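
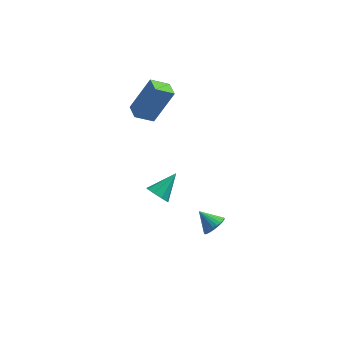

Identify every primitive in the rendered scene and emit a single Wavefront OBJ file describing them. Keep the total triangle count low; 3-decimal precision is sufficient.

v -1.529 3.403 -0.726
v -2.489 3.163 -0.12
v -1.802 4.278 -0.811
v -2.762 4.038 -0.205
v -0.498 3.902 1.105
v -1.458 3.662 1.711
v -0.771 4.777 1.02
v -1.731 4.537 1.626
v -1.312 0.875 -4.35
v -0.975 1.065 -4.922
v -0.388 1.825 -3.49
v -1.341 1.353 -4.847
v -1.694 1.417 -4.539
v -1.867 1.227 -4.144
v -1.781 0.873 -3.844
v -1.475 0.519 -3.782
v -1.092 0.332 -3.985
v -0.813 0.398 -4.359
v -0.766 0.688 -4.729
v 1.534 -2.896 -2.543
v 1.884 -2.336 -2.547
v 0.786 -2.424 -1.857
v 1.725 -2.298 -2.747
v 1.538 -2.351 -2.915
v 1.35 -2.487 -3.027
v 1.19 -2.686 -3.065
v 1.082 -2.916 -3.023
v 1.044 -3.143 -2.909
v 1.08 -3.333 -2.738
v 1.185 -3.456 -2.538
v 1.344 -3.494 -2.339
v 1.531 -3.441 -2.171
v 1.719 -3.305 -2.059
v 1.879 -3.107 -2.021
v 1.987 -2.877 -2.062
v 2.025 -2.65 -2.177
v 1.989 -2.46 -2.347
f 2 4 1
f 5 2 1
f 1 4 3
f 3 5 1
f 2 8 4
f 6 2 5
f 6 8 2
f 4 8 3
f 7 5 3
f 3 8 7
f 7 6 5
f 8 6 7
f 10 9 12
f 10 12 11
f 12 9 13
f 12 13 11
f 13 9 14
f 13 14 11
f 14 9 15
f 14 15 11
f 15 9 16
f 15 16 11
f 16 9 17
f 16 17 11
f 17 9 18
f 17 18 11
f 18 9 19
f 18 19 11
f 19 9 10
f 19 10 11
f 21 20 23
f 21 23 22
f 23 20 24
f 23 24 22
f 24 20 25
f 24 25 22
f 25 20 26
f 25 26 22
f 26 20 27
f 26 27 22
f 27 20 28
f 27 28 22
f 28 20 29
f 28 29 22
f 29 20 30
f 29 30 22
f 30 20 31
f 30 31 22
f 31 20 32
f 31 32 22
f 32 20 33
f 32 33 22
f 33 20 34
f 33 34 22
f 34 20 35
f 34 35 22
f 35 20 36
f 35 36 22
f 36 20 37
f 36 37 22
f 37 20 21
f 37 21 22



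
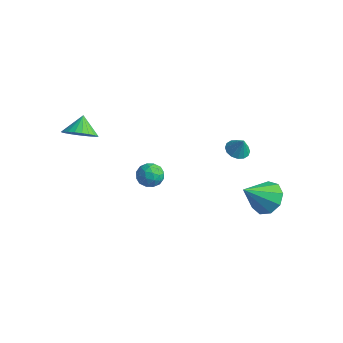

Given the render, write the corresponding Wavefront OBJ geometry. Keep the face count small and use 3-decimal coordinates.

v -0.947 0.664 -1.627
v -0.56 0.903 -0.983
v -1.26 -0.423 -1.037
v -0.873 -0.184 -0.393
v -1.54 0.177 -0.609
v -1.347 0.848 -0.973
v -0.473 -0.368 -1.047
v -0.28 0.303 -1.411
v -0.268 0.265 -0.624
v -0.927 0.601 -0.353
v -0.893 -0.121 -1.667
v -1.552 0.215 -1.396
v -0.726 0.879 -1.357
v -1.094 -0.399 -0.663
v -1.486 -0.187 -0.79
v -1.259 -0.047 -0.411
v -1.188 0.847 -1.351
v -0.961 0.987 -0.972
v -1.537 0.56 -0.752
v -0.859 -0.507 -1.048
v -0.632 -0.367 -0.669
v -0.561 0.527 -1.609
v -0.334 0.667 -1.23
v -0.283 -0.08 -1.268
v -0.327 0.644 -0.767
v -0.511 0.005 -0.42
v -0.276 -0.103 -0.805
v -0.162 0.292 -1.019
v -0.714 0.842 -0.608
v -0.898 0.203 -0.261
v -1.291 0.415 -0.388
v -1.177 0.81 -0.602
v -0.542 0.467 -0.397
v -0.922 0.277 -1.759
v -1.106 -0.362 -1.412
v -0.643 -0.33 -1.418
v -0.529 0.065 -1.632
v -1.309 0.475 -1.6
v -1.493 -0.164 -1.253
v -1.658 0.188 -1.001
v -1.544 0.583 -1.215
v -1.278 0.013 -1.623
v -3.232 -2.433 2.774
v -2.543 -1.796 2.57
v -3.668 -1.707 3.566
v -2.81 -1.694 2.329
v -3.142 -1.704 2.155
v -3.488 -1.826 2.076
v -3.794 -2.039 2.103
v -4.015 -2.313 2.232
v -4.117 -2.605 2.444
v -4.083 -2.871 2.705
v -3.921 -3.07 2.978
v -3.653 -3.172 3.219
v -3.321 -3.162 3.393
v -2.976 -3.041 3.472
v -2.669 -2.827 3.445
v -2.448 -2.553 3.316
v -2.347 -2.261 3.104
v -2.38 -1.996 2.842
v 3.455 4.478 -3.17
v 4.242 4.832 -2.538
v 2.965 3.102 -1.79
v 3.624 5.196 -2.394
v 2.926 5.224 -2.614
v 2.476 4.903 -3.093
v 2.483 4.384 -3.609
v 2.946 3.909 -3.919
v 3.646 3.7 -3.879
v 4.257 3.856 -3.507
v 4.492 4.303 -2.977
v 3.205 2.284 2.264
v 3.798 2.435 2.015
v 3.595 2.296 3.196
v 3.648 2.736 2.074
v 3.379 2.916 2.184
v 3.064 2.927 2.315
v 2.787 2.765 2.433
v 2.622 2.475 2.505
v 2.613 2.134 2.513
v 2.763 1.833 2.454
v 3.032 1.652 2.344
v 3.347 1.642 2.213
v 3.624 1.803 2.095
v 3.789 2.093 2.023
f 1 38 17
f 38 12 41
f 17 41 6
f 38 41 17
f 1 17 13
f 17 6 18
f 13 18 2
f 17 18 13
f 1 13 22
f 13 2 23
f 22 23 8
f 13 23 22
f 1 22 34
f 22 8 37
f 34 37 11
f 22 37 34
f 1 34 38
f 34 11 42
f 38 42 12
f 34 42 38
f 2 18 29
f 18 6 32
f 29 32 10
f 18 32 29
f 6 41 19
f 41 12 40
f 19 40 5
f 41 40 19
f 12 42 39
f 42 11 35
f 39 35 3
f 42 35 39
f 11 37 36
f 37 8 24
f 36 24 7
f 37 24 36
f 8 23 28
f 23 2 25
f 28 25 9
f 23 25 28
f 4 30 16
f 30 10 31
f 16 31 5
f 30 31 16
f 4 16 14
f 16 5 15
f 14 15 3
f 16 15 14
f 4 14 21
f 14 3 20
f 21 20 7
f 14 20 21
f 4 21 26
f 21 7 27
f 26 27 9
f 21 27 26
f 4 26 30
f 26 9 33
f 30 33 10
f 26 33 30
f 5 31 19
f 31 10 32
f 19 32 6
f 31 32 19
f 3 15 39
f 15 5 40
f 39 40 12
f 15 40 39
f 7 20 36
f 20 3 35
f 36 35 11
f 20 35 36
f 9 27 28
f 27 7 24
f 28 24 8
f 27 24 28
f 10 33 29
f 33 9 25
f 29 25 2
f 33 25 29
f 44 43 46
f 44 46 45
f 46 43 47
f 46 47 45
f 47 43 48
f 47 48 45
f 48 43 49
f 48 49 45
f 49 43 50
f 49 50 45
f 50 43 51
f 50 51 45
f 51 43 52
f 51 52 45
f 52 43 53
f 52 53 45
f 53 43 54
f 53 54 45
f 54 43 55
f 54 55 45
f 55 43 56
f 55 56 45
f 56 43 57
f 56 57 45
f 57 43 58
f 57 58 45
f 58 43 59
f 58 59 45
f 59 43 60
f 59 60 45
f 60 43 44
f 60 44 45
f 62 61 64
f 62 64 63
f 64 61 65
f 64 65 63
f 65 61 66
f 65 66 63
f 66 61 67
f 66 67 63
f 67 61 68
f 67 68 63
f 68 61 69
f 68 69 63
f 69 61 70
f 69 70 63
f 70 61 71
f 70 71 63
f 71 61 62
f 71 62 63
f 73 72 75
f 73 75 74
f 75 72 76
f 75 76 74
f 76 72 77
f 76 77 74
f 77 72 78
f 77 78 74
f 78 72 79
f 78 79 74
f 79 72 80
f 79 80 74
f 80 72 81
f 80 81 74
f 81 72 82
f 81 82 74
f 82 72 83
f 82 83 74
f 83 72 84
f 83 84 74
f 84 72 85
f 84 85 74
f 85 72 73
f 85 73 74



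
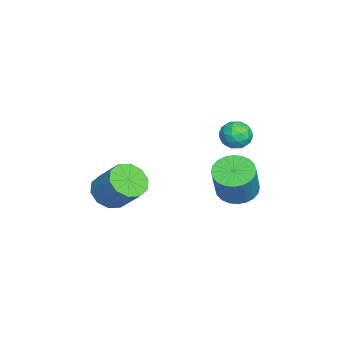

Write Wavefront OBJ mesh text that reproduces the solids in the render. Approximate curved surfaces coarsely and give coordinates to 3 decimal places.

v -3.126 3.328 -0.439
v -2.696 2.627 -0.551
v -4.104 2.853 -1.229
v -3.674 2.152 -1.341
v -4.004 2.323 -0.598
v -3.399 2.616 -0.11
v -3.401 2.864 -1.67
v -2.796 3.157 -1.182
v -2.865 2.34 -1.312
v -3.238 2.005 -0.649
v -3.562 3.475 -1.131
v -3.935 3.14 -0.468
v -2.825 3.019 -0.426
v -3.975 2.461 -1.354
v -4.169 2.561 -0.918
v -3.916 2.149 -0.983
v -3.239 3.013 -0.166
v -2.986 2.601 -0.232
v -3.755 2.422 -0.26
v -3.814 2.879 -1.548
v -3.561 2.467 -1.614
v -2.884 3.331 -0.797
v -2.631 2.919 -0.862
v -3.045 3.058 -1.52
v -2.672 2.438 -0.939
v -3.246 2.159 -1.403
v -3.086 2.578 -1.597
v -2.731 2.75 -1.31
v -2.891 2.242 -0.549
v -3.466 1.962 -1.013
v -3.66 2.063 -0.577
v -3.304 2.235 -0.29
v -2.99 2.073 -0.996
v -3.334 3.518 -0.767
v -3.909 3.238 -1.231
v -3.496 3.245 -1.49
v -3.14 3.417 -1.203
v -3.554 3.321 -0.377
v -4.128 3.042 -0.841
v -4.069 2.73 -0.47
v -3.714 2.902 -0.183
v -3.81 3.407 -0.784
v -1.578 -2.765 -4.023
v -1.088 -2.208 -4.723
v -0.371 -1.198 -3.417
v -0.862 -1.755 -2.717
v -1.65 -1.941 -4.621
v -0.933 -0.931 -3.314
v -2.185 -1.99 -4.29
v -1.468 -0.979 -2.984
v -2.488 -2.334 -3.858
v -1.771 -1.324 -2.551
v -2.443 -2.843 -3.488
v -1.727 -1.833 -2.182
v -2.069 -3.322 -3.323
v -1.352 -2.312 -2.017
v -1.507 -3.589 -3.426
v -0.79 -2.579 -2.119
v -0.972 -3.541 -3.756
v -0.255 -2.53 -2.45
v -0.669 -3.196 -4.189
v 0.048 -2.186 -2.882
v -0.713 -2.687 -4.558
v 0.003 -1.677 -3.252
v -2.176 2.972 -3.661
v -1.49 2.349 -4.063
v -0.558 2.264 -2.341
v -1.244 2.888 -1.939
v -1.326 2.7 -4.134
v -0.394 2.615 -2.412
v -1.291 3.093 -4.134
v -0.36 3.008 -2.412
v -1.391 3.467 -4.061
v -0.459 3.382 -2.339
v -1.611 3.766 -3.928
v -0.679 3.681 -2.206
v -1.916 3.944 -3.754
v -0.984 3.859 -2.032
v -2.261 3.974 -3.566
v -1.329 3.889 -1.844
v -2.593 3.852 -3.392
v -1.661 3.767 -1.67
v -2.862 3.596 -3.259
v -1.93 3.511 -1.537
v -3.026 3.245 -3.188
v -2.094 3.16 -1.466
v -3.06 2.852 -3.188
v -2.129 2.767 -1.466
v -2.961 2.478 -3.261
v -2.029 2.393 -1.539
v -2.741 2.179 -3.394
v -1.809 2.094 -1.672
v -2.436 2.001 -3.568
v -1.504 1.916 -1.846
v -2.091 1.971 -3.756
v -1.159 1.886 -2.034
v -1.759 2.093 -3.93
v -0.827 2.008 -2.208
f 1 38 17
f 38 12 41
f 17 41 6
f 38 41 17
f 1 17 13
f 17 6 18
f 13 18 2
f 17 18 13
f 1 13 22
f 13 2 23
f 22 23 8
f 13 23 22
f 1 22 34
f 22 8 37
f 34 37 11
f 22 37 34
f 1 34 38
f 34 11 42
f 38 42 12
f 34 42 38
f 2 18 29
f 18 6 32
f 29 32 10
f 18 32 29
f 6 41 19
f 41 12 40
f 19 40 5
f 41 40 19
f 12 42 39
f 42 11 35
f 39 35 3
f 42 35 39
f 11 37 36
f 37 8 24
f 36 24 7
f 37 24 36
f 8 23 28
f 23 2 25
f 28 25 9
f 23 25 28
f 4 30 16
f 30 10 31
f 16 31 5
f 30 31 16
f 4 16 14
f 16 5 15
f 14 15 3
f 16 15 14
f 4 14 21
f 14 3 20
f 21 20 7
f 14 20 21
f 4 21 26
f 21 7 27
f 26 27 9
f 21 27 26
f 4 26 30
f 26 9 33
f 30 33 10
f 26 33 30
f 5 31 19
f 31 10 32
f 19 32 6
f 31 32 19
f 3 15 39
f 15 5 40
f 39 40 12
f 15 40 39
f 7 20 36
f 20 3 35
f 36 35 11
f 20 35 36
f 9 27 28
f 27 7 24
f 28 24 8
f 27 24 28
f 10 33 29
f 33 9 25
f 29 25 2
f 33 25 29
f 44 43 47
f 44 47 45
f 45 47 48
f 45 48 46
f 47 43 49
f 47 49 48
f 48 49 50
f 48 50 46
f 49 43 51
f 49 51 50
f 50 51 52
f 50 52 46
f 51 43 53
f 51 53 52
f 52 53 54
f 52 54 46
f 53 43 55
f 53 55 54
f 54 55 56
f 54 56 46
f 55 43 57
f 55 57 56
f 56 57 58
f 56 58 46
f 57 43 59
f 57 59 58
f 58 59 60
f 58 60 46
f 59 43 61
f 59 61 60
f 60 61 62
f 60 62 46
f 61 43 63
f 61 63 62
f 62 63 64
f 62 64 46
f 63 43 44
f 63 44 64
f 64 44 45
f 64 45 46
f 66 65 69
f 66 69 67
f 67 69 70
f 67 70 68
f 69 65 71
f 69 71 70
f 70 71 72
f 70 72 68
f 71 65 73
f 71 73 72
f 72 73 74
f 72 74 68
f 73 65 75
f 73 75 74
f 74 75 76
f 74 76 68
f 75 65 77
f 75 77 76
f 76 77 78
f 76 78 68
f 77 65 79
f 77 79 78
f 78 79 80
f 78 80 68
f 79 65 81
f 79 81 80
f 80 81 82
f 80 82 68
f 81 65 83
f 81 83 82
f 82 83 84
f 82 84 68
f 83 65 85
f 83 85 84
f 84 85 86
f 84 86 68
f 85 65 87
f 85 87 86
f 86 87 88
f 86 88 68
f 87 65 89
f 87 89 88
f 88 89 90
f 88 90 68
f 89 65 91
f 89 91 90
f 90 91 92
f 90 92 68
f 91 65 93
f 91 93 92
f 92 93 94
f 92 94 68
f 93 65 95
f 93 95 94
f 94 95 96
f 94 96 68
f 95 65 97
f 95 97 96
f 96 97 98
f 96 98 68
f 97 65 66
f 97 66 98
f 98 66 67
f 98 67 68



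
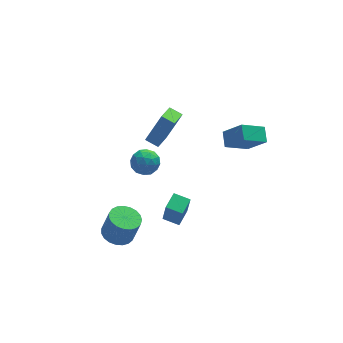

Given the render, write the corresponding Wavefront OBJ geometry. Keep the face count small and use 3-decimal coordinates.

v -3.639 -0.313 -4.483
v -2.807 -0.544 -4.738
v -2.389 -0.677 -3.252
v -3.221 -0.447 -2.997
v -2.78 -0.171 -4.712
v -2.362 -0.305 -3.226
v -2.902 0.177 -4.647
v -2.484 0.043 -3.16
v -3.151 0.44 -4.553
v -2.733 0.306 -3.066
v -3.485 0.573 -4.447
v -3.066 0.439 -2.961
v -3.845 0.552 -4.348
v -3.427 0.419 -2.861
v -4.17 0.382 -4.272
v -3.751 0.249 -2.785
v -4.402 0.092 -4.232
v -3.984 -0.041 -2.746
v -4.503 -0.268 -4.236
v -4.085 -0.402 -2.75
v -4.455 -0.636 -4.283
v -4.037 -0.77 -2.796
v -4.265 -0.949 -4.364
v -3.847 -1.082 -2.878
v -3.968 -1.151 -4.466
v -3.549 -1.285 -2.98
v -3.613 -1.209 -4.571
v -3.195 -1.342 -3.085
v -3.263 -1.111 -4.661
v -2.845 -1.245 -3.174
v -2.978 -0.876 -4.72
v -2.56 -1.01 -3.233
v 1.943 -1.156 2.47
v 2.695 -1.898 3.618
v 2.097 -0.335 2.9
v 2.848 -1.076 4.048
v 3.252 -1.004 1.712
v 4.003 -1.745 2.86
v 3.405 -0.182 2.142
v 4.157 -0.924 3.29
v -0.565 2.429 -0.468
v 0.394 2.593 1.186
v -1.126 2.961 -0.196
v -0.166 3.125 1.459
v 0.226 3.555 -1.039
v 1.186 3.719 0.616
v -0.334 4.087 -0.766
v 0.625 4.251 0.888
v -1.062 -3.001 -1.523
v -0.991 -3.335 -0.124
v -1.775 -2.429 -1.35
v -1.704 -2.763 0.049
v -0.396 -2.217 -1.369
v -0.325 -2.551 0.03
v -1.109 -1.645 -1.196
v -1.038 -1.979 0.203
v -2.009 2.704 -2.165
v -1.443 3.151 -2.637
v -0.977 2.289 -1.323
v -0.411 2.736 -1.795
v -0.996 3.151 -1.316
v -1.633 3.407 -1.836
v -0.787 2.033 -2.124
v -1.424 2.289 -2.644
v -0.688 2.736 -2.612
v -0.817 3.427 -2.113
v -1.603 2.013 -1.847
v -1.732 2.704 -1.348
v -1.816 2.964 -2.475
v -0.604 2.476 -1.485
v -0.947 2.719 -1.203
v -0.615 2.982 -1.481
v -1.928 3.115 -2.004
v -1.596 3.378 -2.282
v -1.333 3.377 -1.505
v -0.824 2.062 -1.678
v -0.492 2.325 -1.956
v -1.805 2.458 -2.479
v -1.473 2.721 -2.757
v -1.087 2.063 -2.455
v -1.04 2.983 -2.738
v -0.434 2.739 -2.243
v -0.654 2.326 -2.436
v -1.029 2.477 -2.742
v -1.116 3.389 -2.444
v -0.509 3.145 -1.949
v -0.853 3.389 -1.668
v -1.228 3.54 -1.973
v -0.672 3.145 -2.429
v -1.911 2.295 -2.011
v -1.304 2.051 -1.516
v -1.192 1.9 -1.987
v -1.567 2.051 -2.292
v -1.986 2.701 -1.717
v -1.38 2.457 -1.222
v -1.391 2.963 -1.218
v -1.766 3.114 -1.524
v -1.748 2.295 -1.531
f 2 1 5
f 2 5 3
f 3 5 6
f 3 6 4
f 5 1 7
f 5 7 6
f 6 7 8
f 6 8 4
f 7 1 9
f 7 9 8
f 8 9 10
f 8 10 4
f 9 1 11
f 9 11 10
f 10 11 12
f 10 12 4
f 11 1 13
f 11 13 12
f 12 13 14
f 12 14 4
f 13 1 15
f 13 15 14
f 14 15 16
f 14 16 4
f 15 1 17
f 15 17 16
f 16 17 18
f 16 18 4
f 17 1 19
f 17 19 18
f 18 19 20
f 18 20 4
f 19 1 21
f 19 21 20
f 20 21 22
f 20 22 4
f 21 1 23
f 21 23 22
f 22 23 24
f 22 24 4
f 23 1 25
f 23 25 24
f 24 25 26
f 24 26 4
f 25 1 27
f 25 27 26
f 26 27 28
f 26 28 4
f 27 1 29
f 27 29 28
f 28 29 30
f 28 30 4
f 29 1 31
f 29 31 30
f 30 31 32
f 30 32 4
f 31 1 2
f 31 2 32
f 32 2 3
f 32 3 4
f 34 36 33
f 37 34 33
f 33 36 35
f 35 37 33
f 34 40 36
f 38 34 37
f 38 40 34
f 36 40 35
f 39 37 35
f 35 40 39
f 39 38 37
f 40 38 39
f 42 44 41
f 45 42 41
f 41 44 43
f 43 45 41
f 42 48 44
f 46 42 45
f 46 48 42
f 44 48 43
f 47 45 43
f 43 48 47
f 47 46 45
f 48 46 47
f 50 52 49
f 53 50 49
f 49 52 51
f 51 53 49
f 50 56 52
f 54 50 53
f 54 56 50
f 52 56 51
f 55 53 51
f 51 56 55
f 55 54 53
f 56 54 55
f 57 94 73
f 94 68 97
f 73 97 62
f 94 97 73
f 57 73 69
f 73 62 74
f 69 74 58
f 73 74 69
f 57 69 78
f 69 58 79
f 78 79 64
f 69 79 78
f 57 78 90
f 78 64 93
f 90 93 67
f 78 93 90
f 57 90 94
f 90 67 98
f 94 98 68
f 90 98 94
f 58 74 85
f 74 62 88
f 85 88 66
f 74 88 85
f 62 97 75
f 97 68 96
f 75 96 61
f 97 96 75
f 68 98 95
f 98 67 91
f 95 91 59
f 98 91 95
f 67 93 92
f 93 64 80
f 92 80 63
f 93 80 92
f 64 79 84
f 79 58 81
f 84 81 65
f 79 81 84
f 60 86 72
f 86 66 87
f 72 87 61
f 86 87 72
f 60 72 70
f 72 61 71
f 70 71 59
f 72 71 70
f 60 70 77
f 70 59 76
f 77 76 63
f 70 76 77
f 60 77 82
f 77 63 83
f 82 83 65
f 77 83 82
f 60 82 86
f 82 65 89
f 86 89 66
f 82 89 86
f 61 87 75
f 87 66 88
f 75 88 62
f 87 88 75
f 59 71 95
f 71 61 96
f 95 96 68
f 71 96 95
f 63 76 92
f 76 59 91
f 92 91 67
f 76 91 92
f 65 83 84
f 83 63 80
f 84 80 64
f 83 80 84
f 66 89 85
f 89 65 81
f 85 81 58
f 89 81 85



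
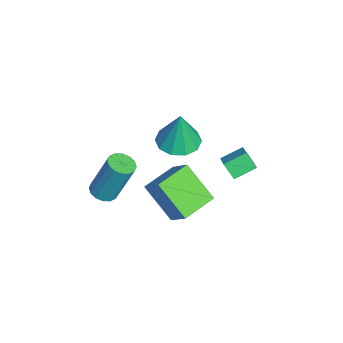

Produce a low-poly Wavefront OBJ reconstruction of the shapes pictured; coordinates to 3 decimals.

v -1.59 1.114 -2.041
v -1.94 0.643 -1.294
v -1.963 2.122 -1.58
v -2.313 1.652 -0.833
v -0.647 1.228 -1.527
v -0.997 0.758 -0.78
v -1.02 2.237 -1.066
v -1.37 1.766 -0.319
v 3.933 -4.319 2.323
v 4.261 -4.827 2.503
v 4.394 -4.028 4.516
v 4.067 -3.521 4.337
v 4.486 -4.612 2.403
v 4.619 -3.813 4.416
v 4.562 -4.319 2.282
v 4.695 -3.52 4.295
v 4.47 -4.026 2.172
v 4.603 -3.228 4.185
v 4.234 -3.812 2.102
v 4.367 -3.013 4.115
v 3.918 -3.734 2.092
v 4.051 -2.935 4.105
v 3.606 -3.812 2.144
v 3.739 -3.013 4.157
v 3.381 -4.027 2.244
v 3.514 -3.228 4.257
v 3.305 -4.32 2.365
v 3.438 -3.521 4.378
v 3.397 -4.612 2.475
v 3.53 -3.814 4.488
v 3.633 -4.827 2.545
v 3.766 -4.028 4.558
v 3.949 -4.905 2.555
v 4.082 -4.106 4.568
v -1.23 -1.234 0.733
v -0.634 -0.402 0.622
v -0.99 -1.146 2.687
v -1.236 -0.205 0.687
v -1.835 -0.402 0.77
v -2.204 -0.916 0.839
v -2.201 -1.552 0.867
v -1.827 -2.067 0.844
v -1.225 -2.263 0.779
v -0.625 -2.067 0.697
v -0.256 -1.552 0.628
v -0.259 -0.916 0.6
v 3.117 -2.653 1.778
v 3.905 -2.062 2.73
v 1.972 -1.47 1.992
v 2.76 -0.88 2.944
v 4 -1.54 0.356
v 4.788 -0.95 1.308
v 2.855 -0.358 0.57
v 3.643 0.233 1.522
f 2 4 1
f 5 2 1
f 1 4 3
f 3 5 1
f 2 8 4
f 6 2 5
f 6 8 2
f 4 8 3
f 7 5 3
f 3 8 7
f 7 6 5
f 8 6 7
f 10 9 13
f 10 13 11
f 11 13 14
f 11 14 12
f 13 9 15
f 13 15 14
f 14 15 16
f 14 16 12
f 15 9 17
f 15 17 16
f 16 17 18
f 16 18 12
f 17 9 19
f 17 19 18
f 18 19 20
f 18 20 12
f 19 9 21
f 19 21 20
f 20 21 22
f 20 22 12
f 21 9 23
f 21 23 22
f 22 23 24
f 22 24 12
f 23 9 25
f 23 25 24
f 24 25 26
f 24 26 12
f 25 9 27
f 25 27 26
f 26 27 28
f 26 28 12
f 27 9 29
f 27 29 28
f 28 29 30
f 28 30 12
f 29 9 31
f 29 31 30
f 30 31 32
f 30 32 12
f 31 9 33
f 31 33 32
f 32 33 34
f 32 34 12
f 33 9 10
f 33 10 34
f 34 10 11
f 34 11 12
f 36 35 38
f 36 38 37
f 38 35 39
f 38 39 37
f 39 35 40
f 39 40 37
f 40 35 41
f 40 41 37
f 41 35 42
f 41 42 37
f 42 35 43
f 42 43 37
f 43 35 44
f 43 44 37
f 44 35 45
f 44 45 37
f 45 35 46
f 45 46 37
f 46 35 36
f 46 36 37
f 48 50 47
f 51 48 47
f 47 50 49
f 49 51 47
f 48 54 50
f 52 48 51
f 52 54 48
f 50 54 49
f 53 51 49
f 49 54 53
f 53 52 51
f 54 52 53



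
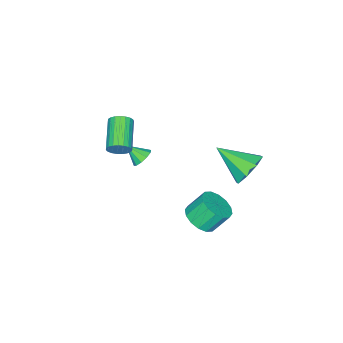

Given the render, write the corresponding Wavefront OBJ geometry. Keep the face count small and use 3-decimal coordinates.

v 1.675 -2.98 -1.132
v 2.177 -3.135 -1.481
v 1.905 -3.82 -0.428
v 2.292 -2.878 -1.212
v 2.171 -2.66 -0.913
v 1.861 -2.564 -0.697
v 1.48 -2.627 -0.648
v 1.174 -2.825 -0.784
v 1.059 -3.082 -1.053
v 1.179 -3.3 -1.352
v 1.489 -3.396 -1.567
v 1.87 -3.333 -1.616
v 3.031 -3.378 0.377
v 3.374 -3.465 0.921
v 1.973 -4.449 1.648
v 1.629 -4.362 1.103
v 3.241 -3.236 0.975
v 1.84 -4.22 1.702
v 3.072 -3.032 0.925
v 1.67 -4.015 1.652
v 2.895 -2.887 0.78
v 1.494 -3.871 1.507
v 2.742 -2.827 0.566
v 1.341 -3.811 1.292
v 2.639 -2.863 0.318
v 1.237 -3.846 1.045
v 2.603 -2.988 0.081
v 1.202 -3.971 0.808
v 2.642 -3.18 -0.105
v 1.24 -4.163 0.622
v 2.747 -3.406 -0.208
v 1.346 -4.39 0.519
v 2.902 -3.628 -0.21
v 1.501 -4.612 0.517
v 3.079 -3.807 -0.11
v 1.678 -4.79 0.617
v 3.248 -3.911 0.074
v 1.846 -4.894 0.801
v 3.379 -3.923 0.31
v 1.977 -4.907 1.037
v 3.449 -3.841 0.557
v 2.048 -4.825 1.284
v 3.448 -3.679 0.774
v 2.047 -4.663 1.501
v 0.619 2.779 0.535
v 1.183 2.412 -0.271
v 1.001 1.061 1.585
v 1.629 2.83 0.251
v 1.483 3.218 0.94
v 0.831 3.349 1.391
v 0.055 3.147 1.341
v -0.39 2.729 0.819
v -0.245 2.341 0.13
v 0.407 2.209 -0.321
v 3.164 1.704 -2.033
v 4.003 1.768 -1.613
v 3.434 2.36 -0.567
v 2.596 2.296 -0.987
v 3.959 2.179 -1.87
v 3.39 2.771 -0.824
v 3.702 2.462 -2.17
v 3.133 3.055 -1.124
v 3.301 2.543 -2.434
v 2.732 3.135 -1.388
v 2.864 2.398 -2.59
v 2.295 2.991 -1.544
v 2.507 2.068 -2.597
v 1.938 2.661 -1.551
v 2.326 1.64 -2.453
v 1.757 2.232 -1.407
v 2.37 1.229 -2.196
v 1.801 1.821 -1.15
v 2.627 0.945 -1.896
v 2.058 1.538 -0.85
v 3.028 0.865 -1.632
v 2.459 1.457 -0.586
v 3.465 1.009 -1.476
v 2.896 1.602 -0.43
v 3.822 1.339 -1.469
v 3.253 1.932 -0.423
f 2 1 4
f 2 4 3
f 4 1 5
f 4 5 3
f 5 1 6
f 5 6 3
f 6 1 7
f 6 7 3
f 7 1 8
f 7 8 3
f 8 1 9
f 8 9 3
f 9 1 10
f 9 10 3
f 10 1 11
f 10 11 3
f 11 1 12
f 11 12 3
f 12 1 2
f 12 2 3
f 14 13 17
f 14 17 15
f 15 17 18
f 15 18 16
f 17 13 19
f 17 19 18
f 18 19 20
f 18 20 16
f 19 13 21
f 19 21 20
f 20 21 22
f 20 22 16
f 21 13 23
f 21 23 22
f 22 23 24
f 22 24 16
f 23 13 25
f 23 25 24
f 24 25 26
f 24 26 16
f 25 13 27
f 25 27 26
f 26 27 28
f 26 28 16
f 27 13 29
f 27 29 28
f 28 29 30
f 28 30 16
f 29 13 31
f 29 31 30
f 30 31 32
f 30 32 16
f 31 13 33
f 31 33 32
f 32 33 34
f 32 34 16
f 33 13 35
f 33 35 34
f 34 35 36
f 34 36 16
f 35 13 37
f 35 37 36
f 36 37 38
f 36 38 16
f 37 13 39
f 37 39 38
f 38 39 40
f 38 40 16
f 39 13 41
f 39 41 40
f 40 41 42
f 40 42 16
f 41 13 43
f 41 43 42
f 42 43 44
f 42 44 16
f 43 13 14
f 43 14 44
f 44 14 15
f 44 15 16
f 46 45 48
f 46 48 47
f 48 45 49
f 48 49 47
f 49 45 50
f 49 50 47
f 50 45 51
f 50 51 47
f 51 45 52
f 51 52 47
f 52 45 53
f 52 53 47
f 53 45 54
f 53 54 47
f 54 45 46
f 54 46 47
f 56 55 59
f 56 59 57
f 57 59 60
f 57 60 58
f 59 55 61
f 59 61 60
f 60 61 62
f 60 62 58
f 61 55 63
f 61 63 62
f 62 63 64
f 62 64 58
f 63 55 65
f 63 65 64
f 64 65 66
f 64 66 58
f 65 55 67
f 65 67 66
f 66 67 68
f 66 68 58
f 67 55 69
f 67 69 68
f 68 69 70
f 68 70 58
f 69 55 71
f 69 71 70
f 70 71 72
f 70 72 58
f 71 55 73
f 71 73 72
f 72 73 74
f 72 74 58
f 73 55 75
f 73 75 74
f 74 75 76
f 74 76 58
f 75 55 77
f 75 77 76
f 76 77 78
f 76 78 58
f 77 55 79
f 77 79 78
f 78 79 80
f 78 80 58
f 79 55 56
f 79 56 80
f 80 56 57
f 80 57 58



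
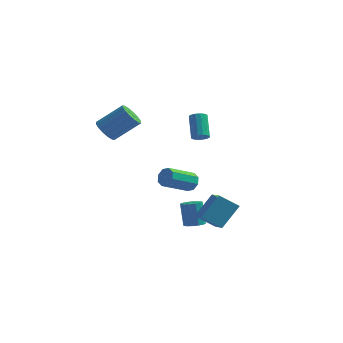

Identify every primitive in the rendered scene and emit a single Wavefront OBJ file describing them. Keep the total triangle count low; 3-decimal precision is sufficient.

v 2.241 -2.805 -0.154
v 2.718 -2.852 0.342
v 1.677 -4.281 1.21
v 1.199 -4.235 0.714
v 2.338 -2.504 0.459
v 1.297 -3.933 1.327
v 1.901 -2.333 0.217
v 0.86 -3.762 1.085
v 1.663 -2.438 -0.243
v 0.622 -3.868 0.626
v 1.763 -2.759 -0.65
v 0.722 -4.188 0.218
v 2.143 -3.107 -0.767
v 1.102 -4.536 0.101
v 2.58 -3.278 -0.525
v 1.539 -4.707 0.343
v 2.818 -3.172 -0.066
v 1.777 -4.602 0.803
v 3.641 -2.488 -3.735
v 4.66 -4.129 -2.888
v 2.482 -2.794 -2.936
v 3.502 -4.436 -2.088
v 4.298 -1.364 -2.352
v 5.318 -3.006 -1.504
v 3.14 -1.671 -1.552
v 4.159 -3.312 -0.705
v -2.991 -3.154 3.339
v -2.526 -3.869 3.227
v -1.124 -3.161 4.528
v -1.589 -2.446 4.641
v -2.38 -3.586 2.916
v -0.978 -2.878 4.217
v -2.398 -3.188 2.718
v -0.995 -2.48 4.019
v -2.575 -2.78 2.687
v -1.172 -2.072 3.988
v -2.863 -2.473 2.83
v -1.46 -1.765 4.131
v -3.186 -2.348 3.11
v -1.783 -1.64 4.411
v -3.456 -2.439 3.452
v -2.054 -1.731 4.753
v -3.602 -2.722 3.763
v -2.2 -2.014 5.064
v -3.585 -3.12 3.961
v -2.182 -2.412 5.262
v -3.408 -3.528 3.992
v -2.005 -2.82 5.293
v -3.12 -3.835 3.849
v -1.717 -3.127 5.15
v -2.797 -3.96 3.569
v -1.394 -3.252 4.87
v 1.788 0.009 2.283
v 2.259 -0.112 2.58
v 1.724 0.93 3.854
v 1.252 1.051 3.557
v 2.33 0.124 2.417
v 1.794 1.166 3.691
v 2.255 0.329 2.218
v 1.72 1.37 3.492
v 2.055 0.448 2.037
v 1.52 1.49 3.31
v 1.784 0.45 1.921
v 1.249 1.491 3.195
v 1.513 0.333 1.903
v 0.978 1.375 3.176
v 1.316 0.13 1.986
v 0.781 1.172 3.26
v 1.246 -0.106 2.149
v 0.71 0.936 3.423
v 1.32 -0.31 2.348
v 0.785 0.731 3.622
v 1.52 -0.43 2.53
v 0.985 0.612 3.803
v 1.791 -0.431 2.645
v 1.256 0.61 3.919
v 2.062 -0.315 2.664
v 1.527 0.727 3.937
v 1.949 -1.385 -4.397
v 2.583 -1.156 -4.309
v 2.225 -0.765 -2.736
v 1.591 -0.995 -2.823
v 2.376 -0.857 -4.43
v 2.018 -0.467 -2.857
v 2.034 -0.726 -4.541
v 1.675 -0.336 -2.968
v 1.664 -0.804 -4.606
v 1.306 -0.414 -3.032
v 1.385 -1.067 -4.604
v 1.027 -0.677 -3.031
v 1.285 -1.431 -4.536
v 0.927 -1.04 -2.963
v 1.396 -1.78 -4.425
v 1.038 -1.389 -2.851
v 1.683 -2.004 -4.304
v 1.324 -1.613 -2.731
v 2.054 -2.031 -4.212
v 1.695 -1.641 -2.639
v 2.392 -1.854 -4.18
v 2.033 -1.463 -2.606
v 2.589 -1.527 -4.216
v 2.231 -1.137 -2.642
f 2 1 5
f 2 5 3
f 3 5 6
f 3 6 4
f 5 1 7
f 5 7 6
f 6 7 8
f 6 8 4
f 7 1 9
f 7 9 8
f 8 9 10
f 8 10 4
f 9 1 11
f 9 11 10
f 10 11 12
f 10 12 4
f 11 1 13
f 11 13 12
f 12 13 14
f 12 14 4
f 13 1 15
f 13 15 14
f 14 15 16
f 14 16 4
f 15 1 17
f 15 17 16
f 16 17 18
f 16 18 4
f 17 1 2
f 17 2 18
f 18 2 3
f 18 3 4
f 20 22 19
f 23 20 19
f 19 22 21
f 21 23 19
f 20 26 22
f 24 20 23
f 24 26 20
f 22 26 21
f 25 23 21
f 21 26 25
f 25 24 23
f 26 24 25
f 28 27 31
f 28 31 29
f 29 31 32
f 29 32 30
f 31 27 33
f 31 33 32
f 32 33 34
f 32 34 30
f 33 27 35
f 33 35 34
f 34 35 36
f 34 36 30
f 35 27 37
f 35 37 36
f 36 37 38
f 36 38 30
f 37 27 39
f 37 39 38
f 38 39 40
f 38 40 30
f 39 27 41
f 39 41 40
f 40 41 42
f 40 42 30
f 41 27 43
f 41 43 42
f 42 43 44
f 42 44 30
f 43 27 45
f 43 45 44
f 44 45 46
f 44 46 30
f 45 27 47
f 45 47 46
f 46 47 48
f 46 48 30
f 47 27 49
f 47 49 48
f 48 49 50
f 48 50 30
f 49 27 51
f 49 51 50
f 50 51 52
f 50 52 30
f 51 27 28
f 51 28 52
f 52 28 29
f 52 29 30
f 54 53 57
f 54 57 55
f 55 57 58
f 55 58 56
f 57 53 59
f 57 59 58
f 58 59 60
f 58 60 56
f 59 53 61
f 59 61 60
f 60 61 62
f 60 62 56
f 61 53 63
f 61 63 62
f 62 63 64
f 62 64 56
f 63 53 65
f 63 65 64
f 64 65 66
f 64 66 56
f 65 53 67
f 65 67 66
f 66 67 68
f 66 68 56
f 67 53 69
f 67 69 68
f 68 69 70
f 68 70 56
f 69 53 71
f 69 71 70
f 70 71 72
f 70 72 56
f 71 53 73
f 71 73 72
f 72 73 74
f 72 74 56
f 73 53 75
f 73 75 74
f 74 75 76
f 74 76 56
f 75 53 77
f 75 77 76
f 76 77 78
f 76 78 56
f 77 53 54
f 77 54 78
f 78 54 55
f 78 55 56
f 80 79 83
f 80 83 81
f 81 83 84
f 81 84 82
f 83 79 85
f 83 85 84
f 84 85 86
f 84 86 82
f 85 79 87
f 85 87 86
f 86 87 88
f 86 88 82
f 87 79 89
f 87 89 88
f 88 89 90
f 88 90 82
f 89 79 91
f 89 91 90
f 90 91 92
f 90 92 82
f 91 79 93
f 91 93 92
f 92 93 94
f 92 94 82
f 93 79 95
f 93 95 94
f 94 95 96
f 94 96 82
f 95 79 97
f 95 97 96
f 96 97 98
f 96 98 82
f 97 79 99
f 97 99 98
f 98 99 100
f 98 100 82
f 99 79 101
f 99 101 100
f 100 101 102
f 100 102 82
f 101 79 80
f 101 80 102
f 102 80 81
f 102 81 82



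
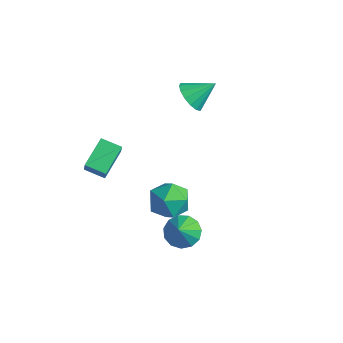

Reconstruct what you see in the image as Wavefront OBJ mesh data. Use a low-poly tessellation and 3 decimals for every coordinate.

v -3.831 1.729 3.208
v -3.188 1.121 3.42
v -3.169 2.731 4.072
v -3.025 1.343 3.038
v -3.078 1.668 2.701
v -3.333 2.009 2.5
v -3.721 2.276 2.489
v -4.139 2.395 2.671
v -4.475 2.337 2.996
v -4.638 2.115 3.378
v -4.584 1.79 3.715
v -4.33 1.448 3.916
v -3.941 1.182 3.927
v -3.523 1.062 3.745
v -0.981 -2.445 1.442
v -0.011 -1.943 1.392
v -0.209 -3.977 1.008
v 0.761 -3.475 0.958
v 0.263 -3.608 1.923
v -0.214 -2.662 2.191
v -0.006 -3.258 0.209
v -0.483 -2.312 0.477
v 0.592 -2.445 0.631
v 0.758 -2.662 1.69
v -0.978 -3.258 0.71
v -0.812 -3.475 1.769
v -3.101 -4.227 1.452
v -4.01 -4.703 1.755
v -3.586 -2.839 2.177
v -4.495 -3.315 2.48
v -2.625 -4.545 2.38
v -3.534 -5.021 2.683
v -3.11 -3.157 3.105
v -4.019 -3.633 3.408
v 0.496 -2.703 -0.953
v 1.267 -2.821 -1.383
v 1.024 -3.437 0.193
v 1.311 -2.391 -1.129
v 1.097 -2.061 -0.818
v 0.692 -1.934 -0.551
v 0.225 -2.051 -0.411
v -0.156 -2.376 -0.444
v -0.33 -2.804 -0.638
v -0.241 -3.2 -0.932
v 0.081 -3.439 -1.233
v 0.536 -3.444 -1.445
v 0.977 -3.213 -1.501
f 2 1 4
f 2 4 3
f 4 1 5
f 4 5 3
f 5 1 6
f 5 6 3
f 6 1 7
f 6 7 3
f 7 1 8
f 7 8 3
f 8 1 9
f 8 9 3
f 9 1 10
f 9 10 3
f 10 1 11
f 10 11 3
f 11 1 12
f 11 12 3
f 12 1 13
f 12 13 3
f 13 1 14
f 13 14 3
f 14 1 2
f 14 2 3
f 15 26 20
f 15 20 16
f 15 16 22
f 15 22 25
f 15 25 26
f 16 20 24
f 20 26 19
f 26 25 17
f 25 22 21
f 22 16 23
f 18 24 19
f 18 19 17
f 18 17 21
f 18 21 23
f 18 23 24
f 19 24 20
f 17 19 26
f 21 17 25
f 23 21 22
f 24 23 16
f 28 30 27
f 31 28 27
f 27 30 29
f 29 31 27
f 28 34 30
f 32 28 31
f 32 34 28
f 30 34 29
f 33 31 29
f 29 34 33
f 33 32 31
f 34 32 33
f 36 35 38
f 36 38 37
f 38 35 39
f 38 39 37
f 39 35 40
f 39 40 37
f 40 35 41
f 40 41 37
f 41 35 42
f 41 42 37
f 42 35 43
f 42 43 37
f 43 35 44
f 43 44 37
f 44 35 45
f 44 45 37
f 45 35 46
f 45 46 37
f 46 35 47
f 46 47 37
f 47 35 36
f 47 36 37



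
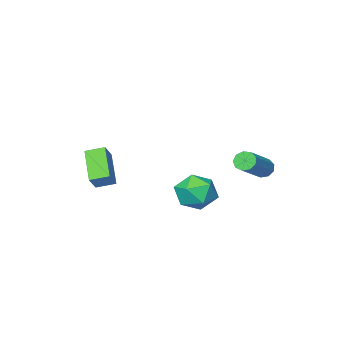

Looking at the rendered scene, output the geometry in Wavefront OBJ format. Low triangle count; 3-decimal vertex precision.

v -4.39 1.652 3.361
v -4.11 1.19 3.258
v -2.49 1.926 4.355
v -2.77 2.388 4.459
v -4.043 1.444 2.989
v -2.423 2.18 4.086
v -4.138 1.795 2.894
v -2.519 2.531 3.991
v -4.351 2.08 3.018
v -2.732 2.816 4.115
v -4.582 2.164 3.302
v -2.963 2.9 4.399
v -4.723 2.008 3.615
v -3.104 2.745 4.712
v -4.708 1.686 3.809
v -3.089 2.422 4.906
v -4.544 1.348 3.793
v -2.925 2.084 4.89
v -4.308 1.152 3.576
v -2.688 1.888 4.673
v -1.625 2.066 2.443
v -0.596 2.33 2.46
v -1.224 0.47 2.94
v -0.195 0.734 2.957
v -0.86 1.144 3.676
v -1.108 2.13 3.369
v -0.712 0.67 2.031
v -0.96 1.656 1.724
v -0.032 1.467 2.205
v -0.124 1.76 3.222
v -1.696 1.04 2.178
v -1.788 1.333 3.195
v 1.241 -3.21 1.875
v 0.608 -4.513 3.073
v 0.528 -2.623 2.138
v -0.104 -3.926 3.336
v 1.844 -2.814 2.624
v 1.212 -4.117 3.822
v 1.132 -2.227 2.887
v 0.499 -3.53 4.085
f 2 1 5
f 2 5 3
f 3 5 6
f 3 6 4
f 5 1 7
f 5 7 6
f 6 7 8
f 6 8 4
f 7 1 9
f 7 9 8
f 8 9 10
f 8 10 4
f 9 1 11
f 9 11 10
f 10 11 12
f 10 12 4
f 11 1 13
f 11 13 12
f 12 13 14
f 12 14 4
f 13 1 15
f 13 15 14
f 14 15 16
f 14 16 4
f 15 1 17
f 15 17 16
f 16 17 18
f 16 18 4
f 17 1 19
f 17 19 18
f 18 19 20
f 18 20 4
f 19 1 2
f 19 2 20
f 20 2 3
f 20 3 4
f 21 32 26
f 21 26 22
f 21 22 28
f 21 28 31
f 21 31 32
f 22 26 30
f 26 32 25
f 32 31 23
f 31 28 27
f 28 22 29
f 24 30 25
f 24 25 23
f 24 23 27
f 24 27 29
f 24 29 30
f 25 30 26
f 23 25 32
f 27 23 31
f 29 27 28
f 30 29 22
f 34 36 33
f 37 34 33
f 33 36 35
f 35 37 33
f 34 40 36
f 38 34 37
f 38 40 34
f 36 40 35
f 39 37 35
f 35 40 39
f 39 38 37
f 40 38 39



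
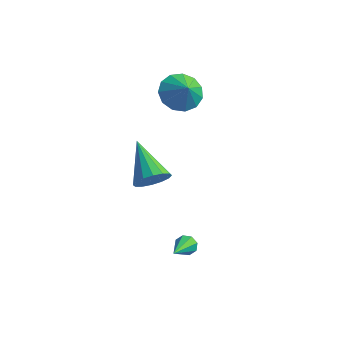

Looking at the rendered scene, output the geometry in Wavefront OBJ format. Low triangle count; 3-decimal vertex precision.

v -1.869 -1.708 1.458
v -1.353 -1.716 2.134
v -3.351 -0.612 2.602
v -1.249 -1.349 1.916
v -1.312 -1.077 1.575
v -1.523 -0.975 1.203
v -1.827 -1.069 0.899
v -2.142 -1.334 0.745
v -2.384 -1.7 0.782
v -2.488 -2.068 1
v -2.426 -2.339 1.341
v -2.215 -2.442 1.713
v -1.911 -2.348 2.016
v -1.595 -2.082 2.17
v -3.602 3.301 3.056
v -3.038 2.765 2.366
v -2.978 2.919 3.864
v -2.782 3.289 2.417
v -2.786 3.818 2.67
v -3.05 4.182 3.046
v -3.489 4.267 3.425
v -3.963 4.045 3.687
v -4.324 3.586 3.749
v -4.455 3.038 3.59
v -4.315 2.572 3.263
v -3.949 2.339 2.869
v -3.473 2.41 2.535
v -0.421 -1.37 -2.526
v 0.01 -1.158 -2.326
v -0.059 -2.95 -1.634
v -0.309 -1.101 -2.095
v -0.694 -1.201 -2.116
v -0.919 -1.4 -2.377
v -0.852 -1.581 -2.725
v -0.533 -1.639 -2.956
v -0.149 -1.538 -2.935
v 0.076 -1.34 -2.674
f 2 1 4
f 2 4 3
f 4 1 5
f 4 5 3
f 5 1 6
f 5 6 3
f 6 1 7
f 6 7 3
f 7 1 8
f 7 8 3
f 8 1 9
f 8 9 3
f 9 1 10
f 9 10 3
f 10 1 11
f 10 11 3
f 11 1 12
f 11 12 3
f 12 1 13
f 12 13 3
f 13 1 14
f 13 14 3
f 14 1 2
f 14 2 3
f 16 15 18
f 16 18 17
f 18 15 19
f 18 19 17
f 19 15 20
f 19 20 17
f 20 15 21
f 20 21 17
f 21 15 22
f 21 22 17
f 22 15 23
f 22 23 17
f 23 15 24
f 23 24 17
f 24 15 25
f 24 25 17
f 25 15 26
f 25 26 17
f 26 15 27
f 26 27 17
f 27 15 16
f 27 16 17
f 29 28 31
f 29 31 30
f 31 28 32
f 31 32 30
f 32 28 33
f 32 33 30
f 33 28 34
f 33 34 30
f 34 28 35
f 34 35 30
f 35 28 36
f 35 36 30
f 36 28 37
f 36 37 30
f 37 28 29
f 37 29 30



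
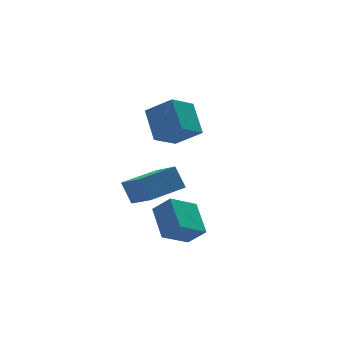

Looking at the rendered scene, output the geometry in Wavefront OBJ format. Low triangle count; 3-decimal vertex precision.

v 1.021 2.766 0.497
v -0.437 2.305 1.406
v 1.32 4.331 1.77
v -0.139 3.87 2.68
v 2.019 1.71 1.56
v 0.56 1.249 2.47
v 2.317 3.275 2.834
v 0.859 2.814 3.743
v -2.291 -3.948 -0.911
v -1.93 -2.275 0.022
v -2.937 -3.306 -1.812
v -2.576 -1.633 -0.878
v -0.764 -3.747 -1.862
v -0.403 -2.074 -0.928
v -1.41 -3.105 -2.762
v -1.049 -1.432 -1.829
v -2.311 1.148 -2.098
v -2.179 -0.681 -0.884
v -2.498 1.9 -0.944
v -2.366 0.071 0.27
v -0.234 1.409 -1.93
v -0.102 -0.42 -0.716
v -0.421 2.161 -0.776
v -0.289 0.332 0.438
f 2 4 1
f 5 2 1
f 1 4 3
f 3 5 1
f 2 8 4
f 6 2 5
f 6 8 2
f 4 8 3
f 7 5 3
f 3 8 7
f 7 6 5
f 8 6 7
f 10 12 9
f 13 10 9
f 9 12 11
f 11 13 9
f 10 16 12
f 14 10 13
f 14 16 10
f 12 16 11
f 15 13 11
f 11 16 15
f 15 14 13
f 16 14 15
f 18 20 17
f 21 18 17
f 17 20 19
f 19 21 17
f 18 24 20
f 22 18 21
f 22 24 18
f 20 24 19
f 23 21 19
f 19 24 23
f 23 22 21
f 24 22 23



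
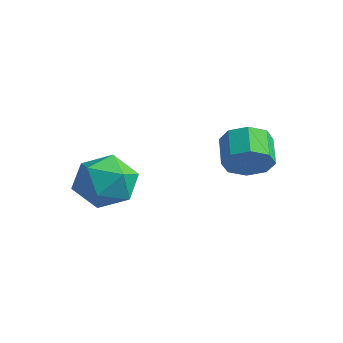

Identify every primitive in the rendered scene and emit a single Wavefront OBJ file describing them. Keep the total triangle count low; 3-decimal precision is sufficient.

v -3.27 -0.466 -0.971
v -2.229 -0.26 -0.931
v -2.931 -2.12 -1.289
v -1.89 -1.914 -1.249
v -2.476 -1.863 -0.364
v -2.685 -0.841 -0.168
v -2.475 -1.539 -2.052
v -2.684 -0.517 -1.856
v -1.737 -0.923 -1.599
v -1.738 -1.124 -0.556
v -3.422 -1.256 -1.664
v -3.423 -1.457 -0.621
v 0.629 1.497 0.04
v 1.048 2.143 0.025
v 0.29 2.648 0.606
v -0.129 2.003 0.62
v 0.675 2.106 -0.43
v -0.083 2.611 0.151
v 0.275 1.713 -0.609
v -0.483 2.218 -0.029
v 0.082 1.193 -0.409
v -0.676 1.698 0.172
v 0.21 0.852 0.054
v -0.548 1.357 0.635
v 0.583 0.889 0.509
v -0.175 1.394 1.09
v 0.983 1.282 0.689
v 0.225 1.787 1.269
v 1.176 1.802 0.488
v 0.418 2.307 1.069
f 1 12 6
f 1 6 2
f 1 2 8
f 1 8 11
f 1 11 12
f 2 6 10
f 6 12 5
f 12 11 3
f 11 8 7
f 8 2 9
f 4 10 5
f 4 5 3
f 4 3 7
f 4 7 9
f 4 9 10
f 5 10 6
f 3 5 12
f 7 3 11
f 9 7 8
f 10 9 2
f 14 13 17
f 14 17 15
f 15 17 18
f 15 18 16
f 17 13 19
f 17 19 18
f 18 19 20
f 18 20 16
f 19 13 21
f 19 21 20
f 20 21 22
f 20 22 16
f 21 13 23
f 21 23 22
f 22 23 24
f 22 24 16
f 23 13 25
f 23 25 24
f 24 25 26
f 24 26 16
f 25 13 27
f 25 27 26
f 26 27 28
f 26 28 16
f 27 13 29
f 27 29 28
f 28 29 30
f 28 30 16
f 29 13 14
f 29 14 30
f 30 14 15
f 30 15 16



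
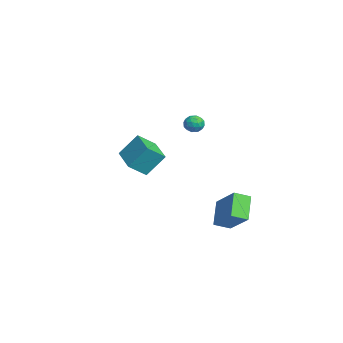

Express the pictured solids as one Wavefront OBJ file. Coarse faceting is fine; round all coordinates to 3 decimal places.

v -3.74 1.13 0.872
v -3.254 0.636 0.882
v -4.446 0.424 0.358
v -3.96 -0.07 0.368
v -4.256 0.136 0.96
v -3.82 0.572 1.278
v -3.88 0.488 -0.038
v -3.444 0.924 0.28
v -3.34 0.239 0.319
v -3.572 0.022 0.936
v -4.128 1.038 0.304
v -4.36 0.821 0.921
v -3.435 0.945 0.922
v -4.265 0.115 0.318
v -4.439 0.237 0.666
v -4.153 -0.054 0.671
v -3.768 0.908 1.155
v -3.482 0.617 1.161
v -4.071 0.324 1.207
v -4.218 0.443 0.079
v -3.932 0.152 0.085
v -3.547 1.114 0.569
v -3.261 0.823 0.574
v -3.629 0.736 0.033
v -3.2 0.421 0.597
v -3.614 0.006 0.295
v -3.568 0.334 0.057
v -3.311 0.59 0.244
v -3.336 0.293 0.96
v -3.751 -0.121 0.658
v -3.926 -0 1.006
v -3.669 0.256 1.193
v -3.387 0.06 0.629
v -3.949 1.181 0.582
v -4.364 0.767 0.28
v -4.031 0.804 0.047
v -3.774 1.06 0.234
v -4.086 1.054 0.945
v -4.5 0.639 0.643
v -4.389 0.47 0.996
v -4.132 0.726 1.183
v -4.313 1 0.611
v 2.564 -3.939 0.473
v 2.796 -4.989 1.306
v 2.593 -2.872 1.809
v 2.825 -3.922 2.642
v 4.495 -3.698 0.238
v 4.727 -4.748 1.071
v 4.524 -2.631 1.574
v 4.756 -3.681 2.407
v 3.652 0.266 -4.382
v 2.394 0.681 -3.164
v 3.58 1.27 -4.799
v 2.321 1.686 -3.581
v 5.219 0.954 -2.999
v 3.96 1.37 -1.781
v 5.146 1.959 -3.416
v 3.888 2.374 -2.198
f 1 38 17
f 38 12 41
f 17 41 6
f 38 41 17
f 1 17 13
f 17 6 18
f 13 18 2
f 17 18 13
f 1 13 22
f 13 2 23
f 22 23 8
f 13 23 22
f 1 22 34
f 22 8 37
f 34 37 11
f 22 37 34
f 1 34 38
f 34 11 42
f 38 42 12
f 34 42 38
f 2 18 29
f 18 6 32
f 29 32 10
f 18 32 29
f 6 41 19
f 41 12 40
f 19 40 5
f 41 40 19
f 12 42 39
f 42 11 35
f 39 35 3
f 42 35 39
f 11 37 36
f 37 8 24
f 36 24 7
f 37 24 36
f 8 23 28
f 23 2 25
f 28 25 9
f 23 25 28
f 4 30 16
f 30 10 31
f 16 31 5
f 30 31 16
f 4 16 14
f 16 5 15
f 14 15 3
f 16 15 14
f 4 14 21
f 14 3 20
f 21 20 7
f 14 20 21
f 4 21 26
f 21 7 27
f 26 27 9
f 21 27 26
f 4 26 30
f 26 9 33
f 30 33 10
f 26 33 30
f 5 31 19
f 31 10 32
f 19 32 6
f 31 32 19
f 3 15 39
f 15 5 40
f 39 40 12
f 15 40 39
f 7 20 36
f 20 3 35
f 36 35 11
f 20 35 36
f 9 27 28
f 27 7 24
f 28 24 8
f 27 24 28
f 10 33 29
f 33 9 25
f 29 25 2
f 33 25 29
f 44 46 43
f 47 44 43
f 43 46 45
f 45 47 43
f 44 50 46
f 48 44 47
f 48 50 44
f 46 50 45
f 49 47 45
f 45 50 49
f 49 48 47
f 50 48 49
f 52 54 51
f 55 52 51
f 51 54 53
f 53 55 51
f 52 58 54
f 56 52 55
f 56 58 52
f 54 58 53
f 57 55 53
f 53 58 57
f 57 56 55
f 58 56 57



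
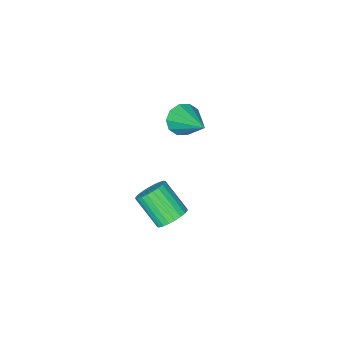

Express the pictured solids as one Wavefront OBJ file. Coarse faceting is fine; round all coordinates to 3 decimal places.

v -2.662 3.988 -2.491
v -2.369 3.547 -3.009
v -2.185 2.352 -1.886
v -2.478 2.792 -1.369
v -2.133 3.679 -2.907
v -1.949 2.484 -1.784
v -1.978 3.858 -2.742
v -1.794 2.663 -1.619
v -1.927 4.057 -2.539
v -1.742 2.861 -1.416
v -1.988 4.245 -2.328
v -1.803 3.05 -1.206
v -2.151 4.394 -2.143
v -1.967 3.199 -1.02
v -2.393 4.481 -2.01
v -2.208 3.286 -0.888
v -2.675 4.493 -1.951
v -2.49 3.298 -0.828
v -2.955 4.428 -1.974
v -2.771 3.233 -0.851
v -3.191 4.296 -2.076
v -3.007 3.101 -0.953
v -3.346 4.117 -2.241
v -3.162 2.922 -1.118
v -3.398 3.919 -2.444
v -3.213 2.723 -1.321
v -3.337 3.73 -2.654
v -3.152 2.535 -1.532
v -3.173 3.581 -2.84
v -2.989 2.386 -1.717
v -2.932 3.494 -2.972
v -2.747 2.299 -1.85
v -2.65 3.482 -3.032
v -2.465 2.287 -1.909
v -3.942 3.144 2.754
v -3.435 3.36 2.215
v -3.618 4.816 3.726
v -3.865 3.518 2.085
v -4.324 3.534 2.211
v -4.637 3.401 2.544
v -4.684 3.17 2.957
v -4.448 2.929 3.293
v -4.019 2.77 3.423
v -3.56 2.755 3.297
v -3.247 2.888 2.964
v -3.199 3.119 2.551
f 2 1 5
f 2 5 3
f 3 5 6
f 3 6 4
f 5 1 7
f 5 7 6
f 6 7 8
f 6 8 4
f 7 1 9
f 7 9 8
f 8 9 10
f 8 10 4
f 9 1 11
f 9 11 10
f 10 11 12
f 10 12 4
f 11 1 13
f 11 13 12
f 12 13 14
f 12 14 4
f 13 1 15
f 13 15 14
f 14 15 16
f 14 16 4
f 15 1 17
f 15 17 16
f 16 17 18
f 16 18 4
f 17 1 19
f 17 19 18
f 18 19 20
f 18 20 4
f 19 1 21
f 19 21 20
f 20 21 22
f 20 22 4
f 21 1 23
f 21 23 22
f 22 23 24
f 22 24 4
f 23 1 25
f 23 25 24
f 24 25 26
f 24 26 4
f 25 1 27
f 25 27 26
f 26 27 28
f 26 28 4
f 27 1 29
f 27 29 28
f 28 29 30
f 28 30 4
f 29 1 31
f 29 31 30
f 30 31 32
f 30 32 4
f 31 1 33
f 31 33 32
f 32 33 34
f 32 34 4
f 33 1 2
f 33 2 34
f 34 2 3
f 34 3 4
f 36 35 38
f 36 38 37
f 38 35 39
f 38 39 37
f 39 35 40
f 39 40 37
f 40 35 41
f 40 41 37
f 41 35 42
f 41 42 37
f 42 35 43
f 42 43 37
f 43 35 44
f 43 44 37
f 44 35 45
f 44 45 37
f 45 35 46
f 45 46 37
f 46 35 36
f 46 36 37



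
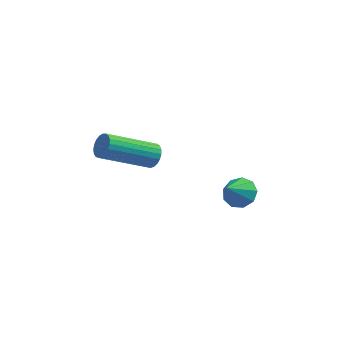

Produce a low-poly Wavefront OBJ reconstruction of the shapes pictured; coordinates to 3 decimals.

v -2.22 -1.935 2.578
v -1.912 -1.98 2.982
v -3.291 -3.13 3.906
v -3.6 -3.085 3.502
v -2.024 -1.806 3.031
v -3.403 -2.957 3.955
v -2.17 -1.655 3.002
v -3.549 -2.806 3.926
v -2.324 -1.552 2.899
v -3.704 -2.703 3.823
v -2.461 -1.515 2.741
v -3.84 -2.666 3.665
v -2.556 -1.551 2.555
v -3.935 -2.702 3.479
v -2.593 -1.653 2.372
v -3.972 -2.804 3.296
v -2.565 -1.804 2.226
v -3.945 -2.955 3.15
v -2.478 -1.977 2.14
v -3.857 -3.128 3.064
v -2.347 -2.143 2.13
v -3.726 -3.294 3.054
v -2.193 -2.273 2.197
v -3.572 -3.424 3.121
v -2.044 -2.344 2.331
v -3.423 -3.495 3.255
v -1.926 -2.345 2.507
v -3.305 -3.496 3.431
v -1.859 -2.274 2.695
v -3.238 -3.425 3.619
v -1.854 -2.145 2.863
v -3.233 -3.296 3.787
v 0.954 -2.381 1.741
v 1.512 -2.65 1.624
v 0.726 -3.159 2.439
v 1.549 -2.369 1.949
v 1.308 -2.094 2.177
v 0.901 -1.953 2.201
v 0.519 -2.013 2.01
v 0.341 -2.244 1.693
v 0.45 -2.54 1.399
v 0.795 -2.761 1.265
v 1.214 -2.804 1.354
f 2 1 5
f 2 5 3
f 3 5 6
f 3 6 4
f 5 1 7
f 5 7 6
f 6 7 8
f 6 8 4
f 7 1 9
f 7 9 8
f 8 9 10
f 8 10 4
f 9 1 11
f 9 11 10
f 10 11 12
f 10 12 4
f 11 1 13
f 11 13 12
f 12 13 14
f 12 14 4
f 13 1 15
f 13 15 14
f 14 15 16
f 14 16 4
f 15 1 17
f 15 17 16
f 16 17 18
f 16 18 4
f 17 1 19
f 17 19 18
f 18 19 20
f 18 20 4
f 19 1 21
f 19 21 20
f 20 21 22
f 20 22 4
f 21 1 23
f 21 23 22
f 22 23 24
f 22 24 4
f 23 1 25
f 23 25 24
f 24 25 26
f 24 26 4
f 25 1 27
f 25 27 26
f 26 27 28
f 26 28 4
f 27 1 29
f 27 29 28
f 28 29 30
f 28 30 4
f 29 1 31
f 29 31 30
f 30 31 32
f 30 32 4
f 31 1 2
f 31 2 32
f 32 2 3
f 32 3 4
f 34 33 36
f 34 36 35
f 36 33 37
f 36 37 35
f 37 33 38
f 37 38 35
f 38 33 39
f 38 39 35
f 39 33 40
f 39 40 35
f 40 33 41
f 40 41 35
f 41 33 42
f 41 42 35
f 42 33 43
f 42 43 35
f 43 33 34
f 43 34 35



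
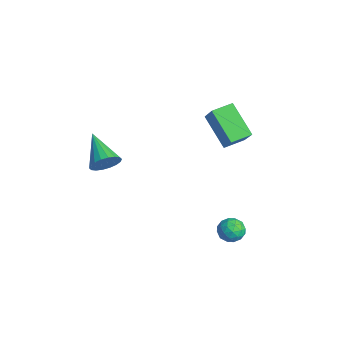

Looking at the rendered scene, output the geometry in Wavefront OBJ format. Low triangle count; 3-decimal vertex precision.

v -2.477 -3.927 1.642
v -2.154 -4.234 2.233
v -4.083 -3.973 2.498
v -2.13 -3.911 2.295
v -2.174 -3.592 2.229
v -2.279 -3.339 2.046
v -2.423 -3.202 1.783
v -2.578 -3.209 1.492
v -2.713 -3.358 1.231
v -2.801 -3.62 1.052
v -2.825 -3.942 0.989
v -2.78 -4.262 1.056
v -2.675 -4.515 1.239
v -2.531 -4.651 1.502
v -2.376 -4.644 1.792
v -2.242 -4.495 2.053
v -1.941 0.436 3.938
v -1.086 0.41 4.917
v -2.073 1.447 4.08
v -1.218 1.422 5.059
v -0.582 0.778 2.761
v 0.273 0.753 3.74
v -0.714 1.79 2.903
v 0.141 1.764 3.882
v 2.173 0.194 -0.613
v 2.692 0.437 -0.301
v 2.148 -0.617 0.061
v 2.667 -0.374 0.373
v 2.092 -0.067 0.406
v 2.108 0.434 -0.011
v 2.732 -0.614 -0.229
v 2.748 -0.113 -0.646
v 3.037 -0.062 -0.064
v 2.642 0.276 0.329
v 2.198 -0.456 -0.569
v 1.803 -0.118 -0.176
v 2.435 0.387 -0.516
v 2.405 -0.567 0.276
v 2.068 -0.386 0.296
v 2.372 -0.243 0.479
v 2.092 0.385 -0.346
v 2.396 0.528 -0.162
v 2.044 0.232 0.253
v 2.444 -0.708 -0.078
v 2.748 -0.565 0.106
v 2.468 0.063 -0.719
v 2.772 0.206 -0.536
v 2.796 -0.412 -0.493
v 2.942 0.236 -0.193
v 2.927 -0.241 0.203
v 2.966 -0.382 -0.151
v 2.975 -0.087 -0.396
v 2.71 0.435 0.037
v 2.695 -0.042 0.434
v 2.358 0.139 0.453
v 2.367 0.433 0.208
v 2.913 0.141 0.177
v 2.145 -0.138 -0.674
v 2.13 -0.615 -0.277
v 2.473 -0.613 -0.448
v 2.482 -0.319 -0.693
v 1.913 0.061 -0.443
v 1.898 -0.416 -0.047
v 1.865 -0.093 0.156
v 1.874 0.202 -0.089
v 1.927 -0.321 -0.417
f 2 1 4
f 2 4 3
f 4 1 5
f 4 5 3
f 5 1 6
f 5 6 3
f 6 1 7
f 6 7 3
f 7 1 8
f 7 8 3
f 8 1 9
f 8 9 3
f 9 1 10
f 9 10 3
f 10 1 11
f 10 11 3
f 11 1 12
f 11 12 3
f 12 1 13
f 12 13 3
f 13 1 14
f 13 14 3
f 14 1 15
f 14 15 3
f 15 1 16
f 15 16 3
f 16 1 2
f 16 2 3
f 18 20 17
f 21 18 17
f 17 20 19
f 19 21 17
f 18 24 20
f 22 18 21
f 22 24 18
f 20 24 19
f 23 21 19
f 19 24 23
f 23 22 21
f 24 22 23
f 25 62 41
f 62 36 65
f 41 65 30
f 62 65 41
f 25 41 37
f 41 30 42
f 37 42 26
f 41 42 37
f 25 37 46
f 37 26 47
f 46 47 32
f 37 47 46
f 25 46 58
f 46 32 61
f 58 61 35
f 46 61 58
f 25 58 62
f 58 35 66
f 62 66 36
f 58 66 62
f 26 42 53
f 42 30 56
f 53 56 34
f 42 56 53
f 30 65 43
f 65 36 64
f 43 64 29
f 65 64 43
f 36 66 63
f 66 35 59
f 63 59 27
f 66 59 63
f 35 61 60
f 61 32 48
f 60 48 31
f 61 48 60
f 32 47 52
f 47 26 49
f 52 49 33
f 47 49 52
f 28 54 40
f 54 34 55
f 40 55 29
f 54 55 40
f 28 40 38
f 40 29 39
f 38 39 27
f 40 39 38
f 28 38 45
f 38 27 44
f 45 44 31
f 38 44 45
f 28 45 50
f 45 31 51
f 50 51 33
f 45 51 50
f 28 50 54
f 50 33 57
f 54 57 34
f 50 57 54
f 29 55 43
f 55 34 56
f 43 56 30
f 55 56 43
f 27 39 63
f 39 29 64
f 63 64 36
f 39 64 63
f 31 44 60
f 44 27 59
f 60 59 35
f 44 59 60
f 33 51 52
f 51 31 48
f 52 48 32
f 51 48 52
f 34 57 53
f 57 33 49
f 53 49 26
f 57 49 53



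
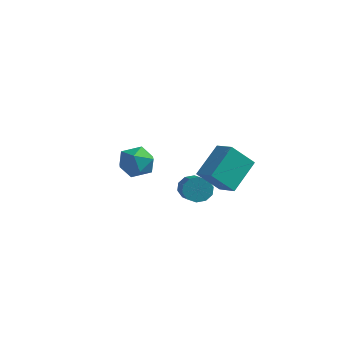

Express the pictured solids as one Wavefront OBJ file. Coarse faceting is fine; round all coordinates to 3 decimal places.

v 0.489 -0.241 -0.136
v 0.883 -0.13 -0.777
v 1.904 -1.029 -0.305
v 1.511 -1.139 0.336
v 1.021 0.192 -0.464
v 2.043 -0.707 0.008
v 0.957 0.348 -0.026
v 1.978 -0.55 0.446
v 0.713 0.28 0.37
v 1.735 -0.618 0.842
v 0.385 0.013 0.573
v 1.406 -0.886 1.045
v 0.096 -0.351 0.505
v 1.117 -1.25 0.977
v -0.043 -0.673 0.192
v 0.979 -1.572 0.664
v 0.022 -0.83 -0.246
v 1.043 -1.728 0.226
v 0.265 -0.762 -0.642
v 1.287 -1.66 -0.17
v 0.594 -0.494 -0.845
v 1.615 -1.393 -0.373
v -3.305 0.298 -0.011
v -2.716 0.647 0.787
v -3.184 -1.287 0.593
v -2.595 -0.938 1.391
v -3.615 -0.687 1.341
v -3.69 0.293 0.967
v -2.21 -0.933 0.413
v -2.285 0.047 0.039
v -2.04 -0.114 1.049
v -2.908 0.038 1.623
v -2.992 -0.678 -0.243
v -3.86 -0.526 0.331
v 2.993 -1.41 0.888
v 2.437 -2.446 2.075
v 3.016 0.099 2.216
v 2.46 -0.937 3.403
v 4.04 -1.663 1.157
v 3.484 -2.699 2.344
v 4.063 -0.154 2.485
v 3.507 -1.19 3.672
f 2 1 5
f 2 5 3
f 3 5 6
f 3 6 4
f 5 1 7
f 5 7 6
f 6 7 8
f 6 8 4
f 7 1 9
f 7 9 8
f 8 9 10
f 8 10 4
f 9 1 11
f 9 11 10
f 10 11 12
f 10 12 4
f 11 1 13
f 11 13 12
f 12 13 14
f 12 14 4
f 13 1 15
f 13 15 14
f 14 15 16
f 14 16 4
f 15 1 17
f 15 17 16
f 16 17 18
f 16 18 4
f 17 1 19
f 17 19 18
f 18 19 20
f 18 20 4
f 19 1 21
f 19 21 20
f 20 21 22
f 20 22 4
f 21 1 2
f 21 2 22
f 22 2 3
f 22 3 4
f 23 34 28
f 23 28 24
f 23 24 30
f 23 30 33
f 23 33 34
f 24 28 32
f 28 34 27
f 34 33 25
f 33 30 29
f 30 24 31
f 26 32 27
f 26 27 25
f 26 25 29
f 26 29 31
f 26 31 32
f 27 32 28
f 25 27 34
f 29 25 33
f 31 29 30
f 32 31 24
f 36 38 35
f 39 36 35
f 35 38 37
f 37 39 35
f 36 42 38
f 40 36 39
f 40 42 36
f 38 42 37
f 41 39 37
f 37 42 41
f 41 40 39
f 42 40 41



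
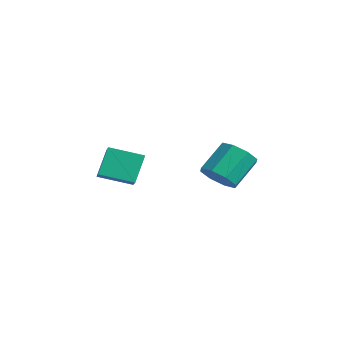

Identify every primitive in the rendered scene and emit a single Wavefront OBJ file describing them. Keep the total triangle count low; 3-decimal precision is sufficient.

v -4.733 -4.071 -2.345
v -3.862 -4.442 -1.805
v -3.8 -2.616 -2.849
v -2.929 -2.987 -2.309
v -4.211 -4.893 -3.751
v -3.34 -5.264 -3.211
v -3.278 -3.438 -4.255
v -2.407 -3.809 -3.715
v -2.201 0.58 -4.27
v -1.788 -0.029 -3.508
v -2.125 1.37 -2.207
v -2.539 1.98 -2.97
v -1.231 0.439 -3.867
v -1.569 1.838 -2.566
v -1.243 0.99 -4.462
v -1.58 2.389 -3.162
v -1.816 1.301 -4.945
v -2.153 2.7 -3.645
v -2.615 1.19 -5.033
v -2.952 2.589 -3.732
v -3.171 0.722 -4.674
v -3.509 2.121 -3.373
v -3.16 0.171 -4.078
v -3.497 1.57 -2.778
v -2.587 -0.14 -3.595
v -2.924 1.259 -2.295
f 2 4 1
f 5 2 1
f 1 4 3
f 3 5 1
f 2 8 4
f 6 2 5
f 6 8 2
f 4 8 3
f 7 5 3
f 3 8 7
f 7 6 5
f 8 6 7
f 10 9 13
f 10 13 11
f 11 13 14
f 11 14 12
f 13 9 15
f 13 15 14
f 14 15 16
f 14 16 12
f 15 9 17
f 15 17 16
f 16 17 18
f 16 18 12
f 17 9 19
f 17 19 18
f 18 19 20
f 18 20 12
f 19 9 21
f 19 21 20
f 20 21 22
f 20 22 12
f 21 9 23
f 21 23 22
f 22 23 24
f 22 24 12
f 23 9 25
f 23 25 24
f 24 25 26
f 24 26 12
f 25 9 10
f 25 10 26
f 26 10 11
f 26 11 12



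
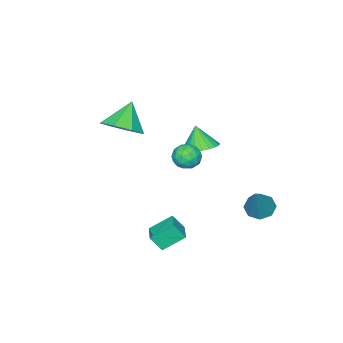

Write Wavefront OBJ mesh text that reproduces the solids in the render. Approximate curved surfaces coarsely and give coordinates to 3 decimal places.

v -1.242 2.7 -1.674
v -0.801 3.057 -2.049
v -0.298 3.16 -0.126
v -1.204 3.344 -1.888
v -1.63 3.254 -1.602
v -1.828 2.839 -1.358
v -1.683 2.343 -1.299
v -1.279 2.056 -1.459
v -0.854 2.146 -1.746
v -0.656 2.561 -1.99
v -1.638 -0.825 0.201
v -0.877 -1.131 0.181
v -1.782 -1.255 1.259
v -0.825 -0.841 0.306
v -0.896 -0.549 0.415
v -1.08 -0.299 0.491
v -1.349 -0.129 0.524
v -1.663 -0.065 0.507
v -1.972 -0.117 0.444
v -2.23 -0.276 0.344
v -2.399 -0.52 0.222
v -2.451 -0.81 0.097
v -2.38 -1.102 -0.012
v -2.196 -1.352 -0.088
v -1.927 -1.522 -0.121
v -1.613 -1.586 -0.104
v -1.304 -1.534 -0.041
v -1.046 -1.374 0.059
v 0.373 0.901 1.308
v 0.986 0.762 1.101
v 0.194 -0.142 1.479
v 0.807 -0.281 1.272
v 0.716 0.039 1.844
v 0.826 0.683 1.739
v 0.354 -0.063 0.841
v 0.464 0.581 0.736
v 0.975 0.166 0.812
v 1.198 0.229 1.433
v -0.018 0.391 1.147
v 0.205 0.454 1.768
v 0.695 0.923 1.19
v 0.485 -0.303 1.39
v 0.431 -0.115 1.727
v 0.792 -0.197 1.605
v 0.601 0.877 1.565
v 0.962 0.795 1.443
v 0.803 0.37 1.88
v 0.218 -0.175 1.137
v 0.579 -0.257 1.015
v 0.388 0.817 0.975
v 0.749 0.735 0.853
v 0.377 0.25 0.7
v 1.049 0.491 0.898
v 0.944 -0.122 0.998
v 0.677 0.006 0.745
v 0.742 0.385 0.683
v 1.18 0.528 1.263
v 1.075 -0.085 1.363
v 1.021 0.103 1.7
v 1.086 0.482 1.638
v 1.174 0.178 1.093
v 0.105 0.705 1.217
v -0 0.092 1.317
v 0.094 0.138 0.942
v 0.159 0.517 0.88
v 0.236 0.742 1.582
v 0.131 0.129 1.682
v 0.438 0.235 1.897
v 0.503 0.614 1.835
v 0.006 0.442 1.487
v 1.382 -2.52 2.139
v 2.111 -2.267 2.775
v 0.498 -2.74 3.241
v 1.691 -1.665 2.557
v 1.089 -1.565 2.095
v 0.659 -2.023 1.658
v 0.653 -2.773 1.503
v 1.074 -3.374 1.721
v 1.675 -3.475 2.183
v 2.105 -3.016 2.62
v 2.414 1.769 -1.332
v 2.68 1.362 -0.672
v 3.097 2.431 -1.2
v 3.363 2.024 -0.539
v 3.137 1.156 -2.001
v 3.403 0.749 -1.34
v 3.82 1.818 -1.868
v 4.086 1.411 -1.208
f 2 1 4
f 2 4 3
f 4 1 5
f 4 5 3
f 5 1 6
f 5 6 3
f 6 1 7
f 6 7 3
f 7 1 8
f 7 8 3
f 8 1 9
f 8 9 3
f 9 1 10
f 9 10 3
f 10 1 2
f 10 2 3
f 12 11 14
f 12 14 13
f 14 11 15
f 14 15 13
f 15 11 16
f 15 16 13
f 16 11 17
f 16 17 13
f 17 11 18
f 17 18 13
f 18 11 19
f 18 19 13
f 19 11 20
f 19 20 13
f 20 11 21
f 20 21 13
f 21 11 22
f 21 22 13
f 22 11 23
f 22 23 13
f 23 11 24
f 23 24 13
f 24 11 25
f 24 25 13
f 25 11 26
f 25 26 13
f 26 11 27
f 26 27 13
f 27 11 28
f 27 28 13
f 28 11 12
f 28 12 13
f 29 66 45
f 66 40 69
f 45 69 34
f 66 69 45
f 29 45 41
f 45 34 46
f 41 46 30
f 45 46 41
f 29 41 50
f 41 30 51
f 50 51 36
f 41 51 50
f 29 50 62
f 50 36 65
f 62 65 39
f 50 65 62
f 29 62 66
f 62 39 70
f 66 70 40
f 62 70 66
f 30 46 57
f 46 34 60
f 57 60 38
f 46 60 57
f 34 69 47
f 69 40 68
f 47 68 33
f 69 68 47
f 40 70 67
f 70 39 63
f 67 63 31
f 70 63 67
f 39 65 64
f 65 36 52
f 64 52 35
f 65 52 64
f 36 51 56
f 51 30 53
f 56 53 37
f 51 53 56
f 32 58 44
f 58 38 59
f 44 59 33
f 58 59 44
f 32 44 42
f 44 33 43
f 42 43 31
f 44 43 42
f 32 42 49
f 42 31 48
f 49 48 35
f 42 48 49
f 32 49 54
f 49 35 55
f 54 55 37
f 49 55 54
f 32 54 58
f 54 37 61
f 58 61 38
f 54 61 58
f 33 59 47
f 59 38 60
f 47 60 34
f 59 60 47
f 31 43 67
f 43 33 68
f 67 68 40
f 43 68 67
f 35 48 64
f 48 31 63
f 64 63 39
f 48 63 64
f 37 55 56
f 55 35 52
f 56 52 36
f 55 52 56
f 38 61 57
f 61 37 53
f 57 53 30
f 61 53 57
f 72 71 74
f 72 74 73
f 74 71 75
f 74 75 73
f 75 71 76
f 75 76 73
f 76 71 77
f 76 77 73
f 77 71 78
f 77 78 73
f 78 71 79
f 78 79 73
f 79 71 80
f 79 80 73
f 80 71 72
f 80 72 73
f 82 84 81
f 85 82 81
f 81 84 83
f 83 85 81
f 82 88 84
f 86 82 85
f 86 88 82
f 84 88 83
f 87 85 83
f 83 88 87
f 87 86 85
f 88 86 87



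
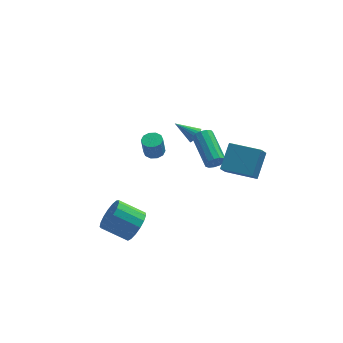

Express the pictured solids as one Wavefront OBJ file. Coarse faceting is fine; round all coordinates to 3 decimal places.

v 2.015 2.159 -0.693
v 2.317 2.181 -0.27
v 0.985 2.721 0.013
v 2.357 2.372 -0.364
v 2.338 2.525 -0.514
v 2.263 2.616 -0.696
v 2.145 2.627 -0.877
v 2.005 2.558 -1.026
v 1.867 2.419 -1.118
v 1.754 2.235 -1.136
v 1.687 2.038 -1.077
v 1.676 1.862 -0.952
v 1.724 1.737 -0.782
v 1.823 1.685 -0.597
v 1.954 1.715 -0.428
v 2.097 1.822 -0.305
v 2.225 1.986 -0.249
v -2.075 -3.175 -2.753
v -1.726 -3.556 -1.944
v -3.036 -3.047 -1.138
v -3.385 -2.665 -1.947
v -1.559 -3.127 -1.944
v -2.869 -2.618 -1.139
v -1.511 -2.71 -2.13
v -2.821 -2.201 -1.324
v -1.592 -2.399 -2.458
v -2.902 -1.89 -1.653
v -1.784 -2.265 -2.854
v -3.094 -1.756 -2.048
v -2.042 -2.34 -3.227
v -3.352 -1.831 -2.421
v -2.308 -2.606 -3.491
v -3.618 -2.097 -2.685
v -2.52 -3.002 -3.586
v -3.83 -2.493 -2.78
v -2.631 -3.438 -3.49
v -3.941 -2.929 -2.684
v -2.614 -3.813 -3.225
v -3.924 -3.304 -2.42
v -2.473 -4.042 -2.852
v -3.783 -3.533 -2.047
v -2.242 -4.072 -2.457
v -3.552 -3.563 -1.651
v -1.972 -3.897 -2.129
v -3.282 -3.388 -1.323
v 2.322 -2.987 1.225
v 3.002 -1.877 2.238
v 2.681 -2.539 0.493
v 3.361 -1.428 1.506
v 3.799 -3.992 1.334
v 4.479 -2.881 2.347
v 4.158 -3.543 0.602
v 4.838 -2.433 1.615
v 2.633 -0.302 -0.859
v 2.922 -0.086 -1.326
v 2.577 1.839 -0.647
v 2.287 1.622 -0.181
v 2.603 -0.111 -1.417
v 2.258 1.814 -0.738
v 2.294 -0.197 -1.33
v 1.948 1.728 -0.652
v 2.092 -0.317 -1.095
v 1.747 1.608 -0.416
v 2.062 -0.431 -0.784
v 1.716 1.494 -0.106
v 2.213 -0.505 -0.497
v 1.868 1.42 0.181
v 2.497 -0.515 -0.326
v 2.152 1.41 0.353
v 2.825 -0.457 -0.323
v 2.479 1.468 0.355
v 3.091 -0.35 -0.491
v 2.746 1.575 0.188
v 3.212 -0.228 -0.775
v 2.867 1.697 -0.097
v 3.149 -0.13 -1.087
v 2.804 1.795 -0.408
v -0.75 -1.027 1.374
v -0.196 -1.149 1.428
v -0.336 -1.295 2.54
v -0.89 -1.173 2.486
v -0.235 -0.802 1.469
v -0.375 -0.947 2.58
v -0.471 -0.54 1.473
v -0.611 -0.686 2.585
v -0.813 -0.465 1.44
v -0.954 -0.61 2.551
v -1.131 -0.604 1.381
v -1.272 -0.749 2.493
v -1.304 -0.905 1.32
v -1.444 -1.051 2.432
v -1.265 -1.253 1.28
v -1.405 -1.398 2.391
v -1.029 -1.514 1.275
v -1.169 -1.66 2.387
v -0.686 -1.59 1.309
v -0.827 -1.735 2.42
v -0.368 -1.451 1.367
v -0.509 -1.596 2.479
f 2 1 4
f 2 4 3
f 4 1 5
f 4 5 3
f 5 1 6
f 5 6 3
f 6 1 7
f 6 7 3
f 7 1 8
f 7 8 3
f 8 1 9
f 8 9 3
f 9 1 10
f 9 10 3
f 10 1 11
f 10 11 3
f 11 1 12
f 11 12 3
f 12 1 13
f 12 13 3
f 13 1 14
f 13 14 3
f 14 1 15
f 14 15 3
f 15 1 16
f 15 16 3
f 16 1 17
f 16 17 3
f 17 1 2
f 17 2 3
f 19 18 22
f 19 22 20
f 20 22 23
f 20 23 21
f 22 18 24
f 22 24 23
f 23 24 25
f 23 25 21
f 24 18 26
f 24 26 25
f 25 26 27
f 25 27 21
f 26 18 28
f 26 28 27
f 27 28 29
f 27 29 21
f 28 18 30
f 28 30 29
f 29 30 31
f 29 31 21
f 30 18 32
f 30 32 31
f 31 32 33
f 31 33 21
f 32 18 34
f 32 34 33
f 33 34 35
f 33 35 21
f 34 18 36
f 34 36 35
f 35 36 37
f 35 37 21
f 36 18 38
f 36 38 37
f 37 38 39
f 37 39 21
f 38 18 40
f 38 40 39
f 39 40 41
f 39 41 21
f 40 18 42
f 40 42 41
f 41 42 43
f 41 43 21
f 42 18 44
f 42 44 43
f 43 44 45
f 43 45 21
f 44 18 19
f 44 19 45
f 45 19 20
f 45 20 21
f 47 49 46
f 50 47 46
f 46 49 48
f 48 50 46
f 47 53 49
f 51 47 50
f 51 53 47
f 49 53 48
f 52 50 48
f 48 53 52
f 52 51 50
f 53 51 52
f 55 54 58
f 55 58 56
f 56 58 59
f 56 59 57
f 58 54 60
f 58 60 59
f 59 60 61
f 59 61 57
f 60 54 62
f 60 62 61
f 61 62 63
f 61 63 57
f 62 54 64
f 62 64 63
f 63 64 65
f 63 65 57
f 64 54 66
f 64 66 65
f 65 66 67
f 65 67 57
f 66 54 68
f 66 68 67
f 67 68 69
f 67 69 57
f 68 54 70
f 68 70 69
f 69 70 71
f 69 71 57
f 70 54 72
f 70 72 71
f 71 72 73
f 71 73 57
f 72 54 74
f 72 74 73
f 73 74 75
f 73 75 57
f 74 54 76
f 74 76 75
f 75 76 77
f 75 77 57
f 76 54 55
f 76 55 77
f 77 55 56
f 77 56 57
f 79 78 82
f 79 82 80
f 80 82 83
f 80 83 81
f 82 78 84
f 82 84 83
f 83 84 85
f 83 85 81
f 84 78 86
f 84 86 85
f 85 86 87
f 85 87 81
f 86 78 88
f 86 88 87
f 87 88 89
f 87 89 81
f 88 78 90
f 88 90 89
f 89 90 91
f 89 91 81
f 90 78 92
f 90 92 91
f 91 92 93
f 91 93 81
f 92 78 94
f 92 94 93
f 93 94 95
f 93 95 81
f 94 78 96
f 94 96 95
f 95 96 97
f 95 97 81
f 96 78 98
f 96 98 97
f 97 98 99
f 97 99 81
f 98 78 79
f 98 79 99
f 99 79 80
f 99 80 81



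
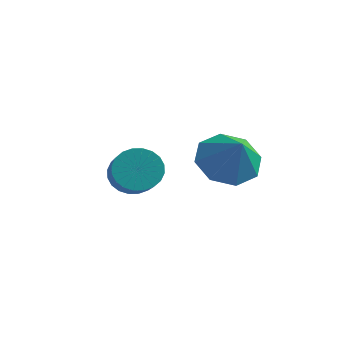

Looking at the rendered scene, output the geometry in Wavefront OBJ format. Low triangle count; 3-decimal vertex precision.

v -0.06 -0.611 -2.083
v 0.802 -0.495 -2.577
v 0.6 -1.069 -1.037
v 0.605 0.129 -2.18
v 0.018 0.32 -1.726
v -0.614 -0.035 -1.482
v -0.922 -0.727 -1.59
v -0.726 -1.351 -1.987
v -0.139 -1.542 -2.441
v 0.493 -1.187 -2.685
v -3.282 -0.38 -3.704
v -2.626 -0.026 -3.852
v -1.782 -1.166 -2.844
v -2.438 -1.52 -2.696
v -2.717 0.12 -3.611
v -1.874 -1.02 -2.603
v -2.894 0.19 -3.383
v -2.051 -0.95 -2.375
v -3.13 0.173 -3.205
v -2.287 -0.967 -2.197
v -3.39 0.072 -3.102
v -2.547 -1.069 -2.094
v -3.632 -0.098 -3.092
v -2.789 -1.238 -2.084
v -3.822 -0.311 -3.174
v -2.979 -1.451 -2.166
v -3.929 -0.534 -3.337
v -3.086 -1.675 -2.329
v -3.938 -0.734 -3.556
v -3.094 -1.874 -2.548
v -3.846 -0.88 -3.797
v -3.003 -2.02 -2.789
v -3.669 -0.95 -4.025
v -2.826 -2.09 -3.017
v -3.433 -0.933 -4.203
v -2.59 -2.073 -3.195
v -3.173 -0.831 -4.306
v -2.33 -1.972 -3.298
v -2.931 -0.662 -4.316
v -2.088 -1.802 -3.308
v -2.741 -0.449 -4.234
v -1.898 -1.589 -3.226
v -2.634 -0.225 -4.071
v -1.791 -1.366 -3.063
f 2 1 4
f 2 4 3
f 4 1 5
f 4 5 3
f 5 1 6
f 5 6 3
f 6 1 7
f 6 7 3
f 7 1 8
f 7 8 3
f 8 1 9
f 8 9 3
f 9 1 10
f 9 10 3
f 10 1 2
f 10 2 3
f 12 11 15
f 12 15 13
f 13 15 16
f 13 16 14
f 15 11 17
f 15 17 16
f 16 17 18
f 16 18 14
f 17 11 19
f 17 19 18
f 18 19 20
f 18 20 14
f 19 11 21
f 19 21 20
f 20 21 22
f 20 22 14
f 21 11 23
f 21 23 22
f 22 23 24
f 22 24 14
f 23 11 25
f 23 25 24
f 24 25 26
f 24 26 14
f 25 11 27
f 25 27 26
f 26 27 28
f 26 28 14
f 27 11 29
f 27 29 28
f 28 29 30
f 28 30 14
f 29 11 31
f 29 31 30
f 30 31 32
f 30 32 14
f 31 11 33
f 31 33 32
f 32 33 34
f 32 34 14
f 33 11 35
f 33 35 34
f 34 35 36
f 34 36 14
f 35 11 37
f 35 37 36
f 36 37 38
f 36 38 14
f 37 11 39
f 37 39 38
f 38 39 40
f 38 40 14
f 39 11 41
f 39 41 40
f 40 41 42
f 40 42 14
f 41 11 43
f 41 43 42
f 42 43 44
f 42 44 14
f 43 11 12
f 43 12 44
f 44 12 13
f 44 13 14

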